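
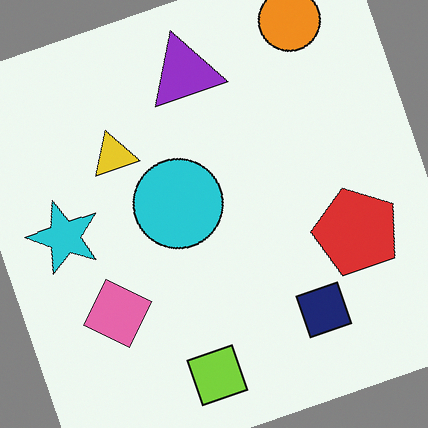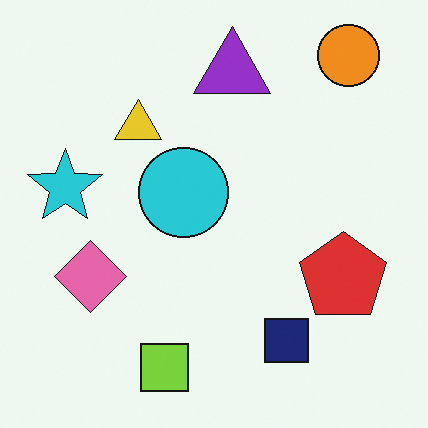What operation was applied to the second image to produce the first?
Rotated counter-clockwise by a moderate amount.

Every shape is tilted by the same angle and the image corners show triangular fill wedges — a whole-image rotation by a non-right angle.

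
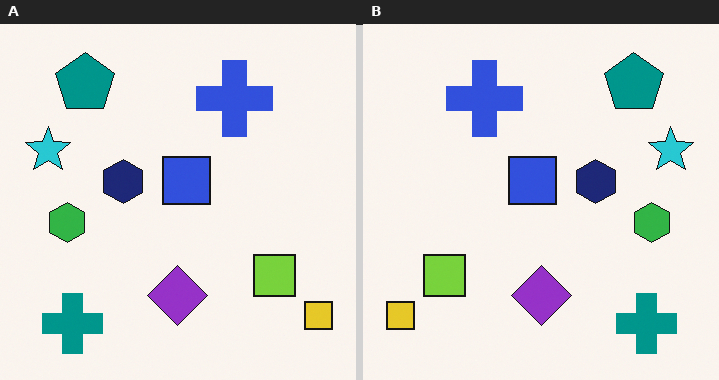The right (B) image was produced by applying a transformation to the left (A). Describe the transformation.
The image was flipped horizontally (left ↔ right).

The yellow square is in the bottom-right of the left (A) image and the bottom-left of the right (B) — shapes on opposite sides of the vertical midline have swapped in a mirror flip.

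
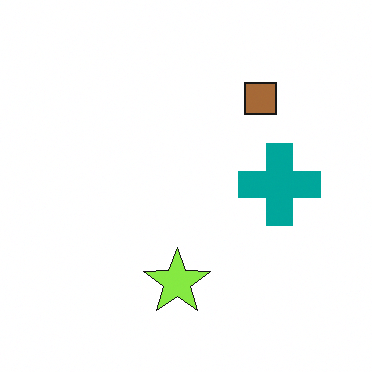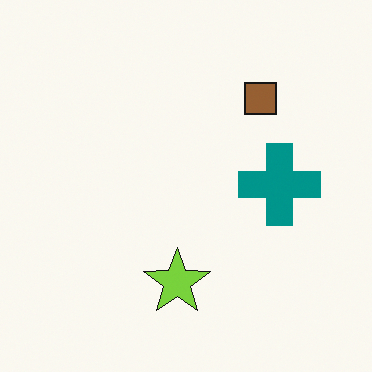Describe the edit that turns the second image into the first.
Slightly brightened.

Every pixel — background and shapes alike — is uniformly brightened.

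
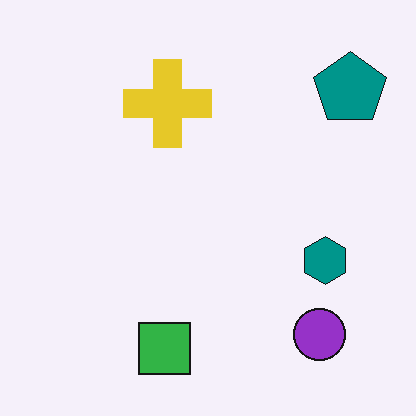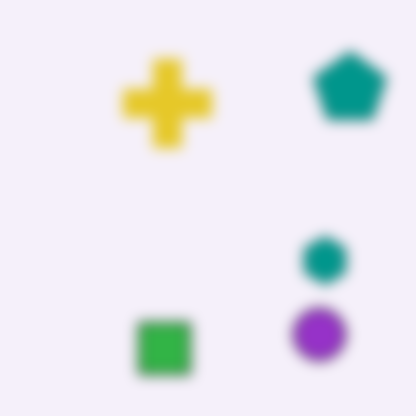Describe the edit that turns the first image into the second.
The second image is the first heavily blurred.

Shape edges and outlines are uniformly softened across the whole image.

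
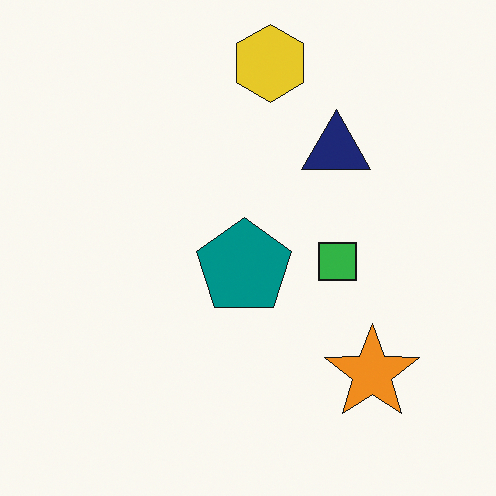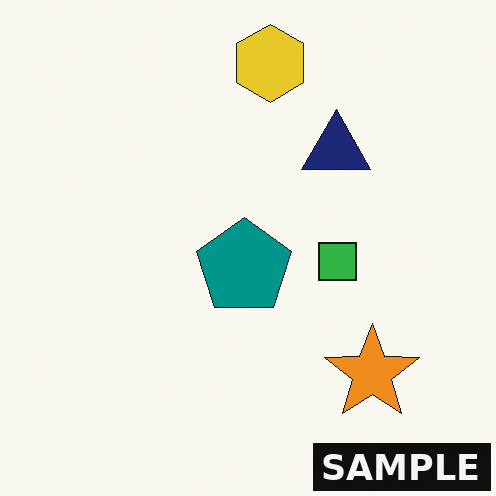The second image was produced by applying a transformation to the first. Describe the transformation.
It was watermarked with the text "SAMPLE" in the lower-right corner.

A dark label reading "SAMPLE" appears in the lower-right corner.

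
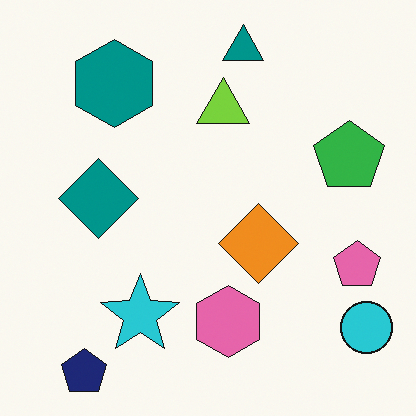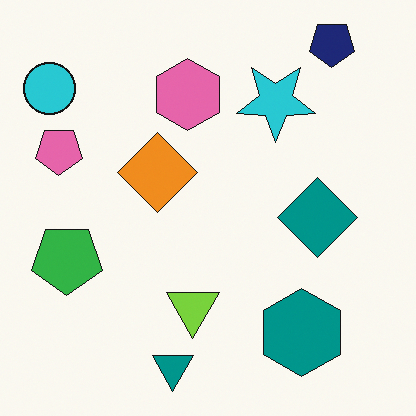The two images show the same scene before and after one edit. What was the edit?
It was rotated 180°.

The navy pentagon sits in the bottom-left of the first image and the top-right of the second — consistent with a whole-image 180° rotation.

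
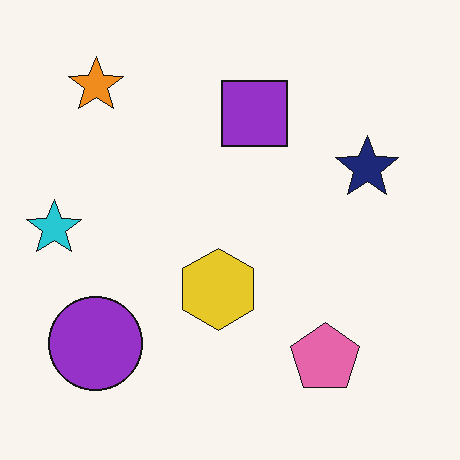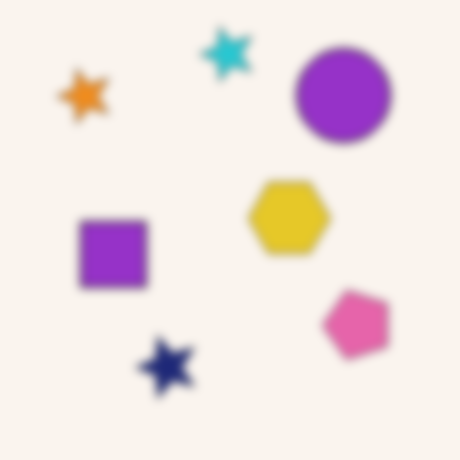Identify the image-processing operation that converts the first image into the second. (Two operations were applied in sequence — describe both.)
The transformation is: heavily blurred, then transposed (reflected across the top-left ↔ bottom-right diagonal).

Shape edges and outlines are uniformly softened across the whole image. Shapes have swapped their row and column positions — what was in the top-right is now in the bottom-left — a diagonal reflection.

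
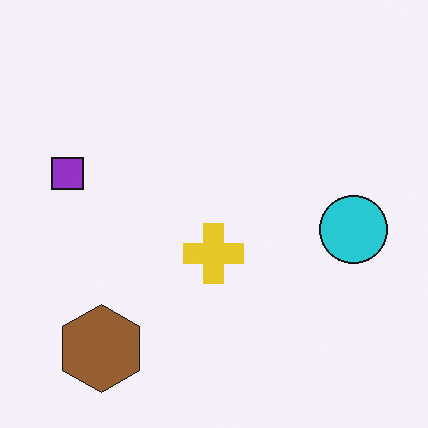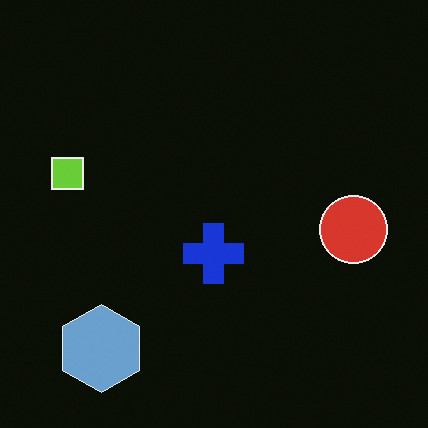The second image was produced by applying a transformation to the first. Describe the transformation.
This is the original image color-inverted (negative).

The light background has become dark and every shape's color is its complement — a photographic negative.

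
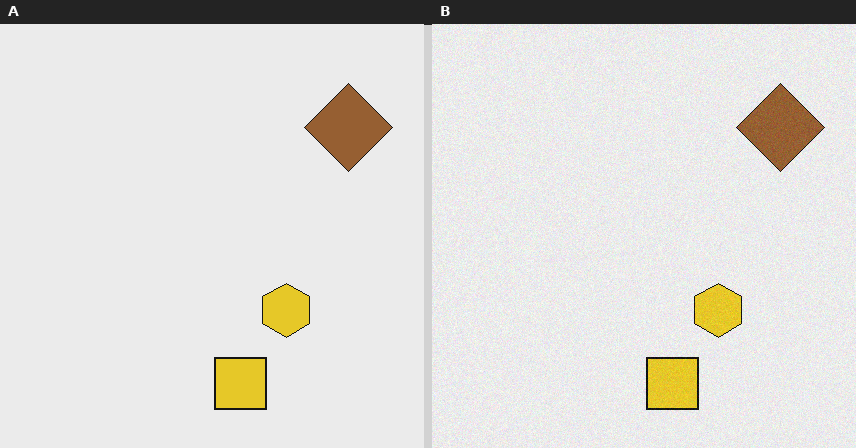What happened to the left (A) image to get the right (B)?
Degraded with a light layer of grain.

Random speckle covers the whole image, including the flat background.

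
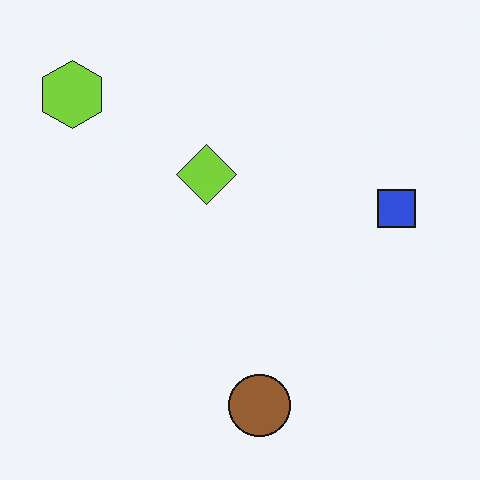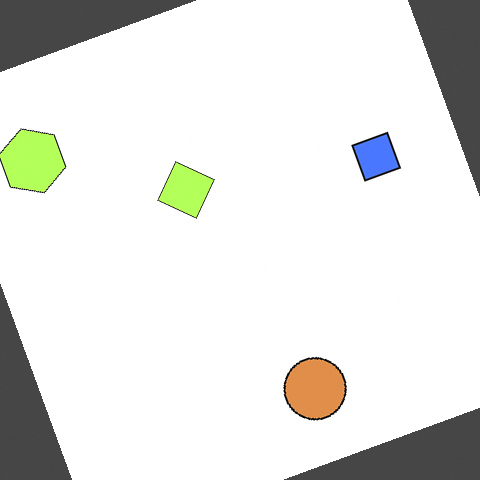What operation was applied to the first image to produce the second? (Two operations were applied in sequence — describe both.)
The transformation is: substantially brightened, then rotated counter-clockwise by a clearly visible amount.

Every pixel — background and shapes alike — is uniformly brightened. Every shape is tilted by the same angle and the image corners show triangular fill wedges — a whole-image rotation by a non-right angle.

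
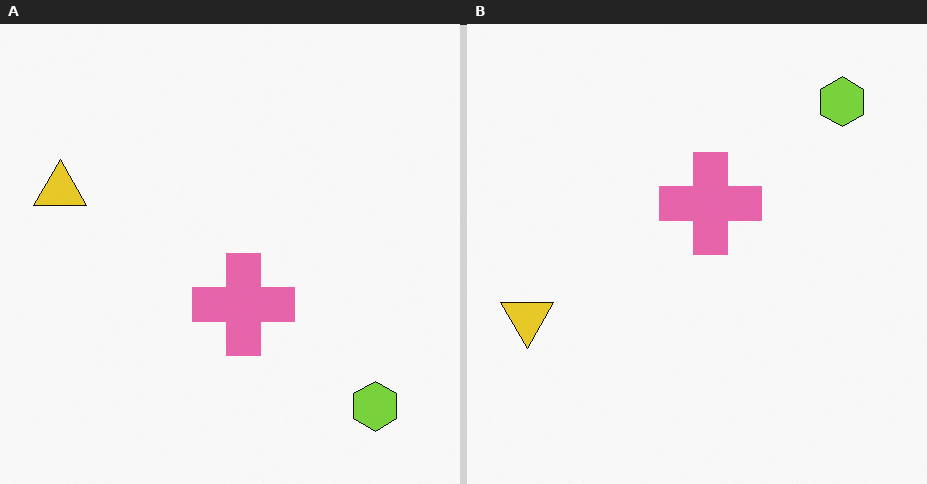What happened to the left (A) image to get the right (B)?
It was flipped vertically (top ↔ bottom).

The lime hexagon is in the bottom-right of the left (A) image and the top-right of the right (B) — shapes on opposite sides of the horizontal midline have swapped in a mirror flip.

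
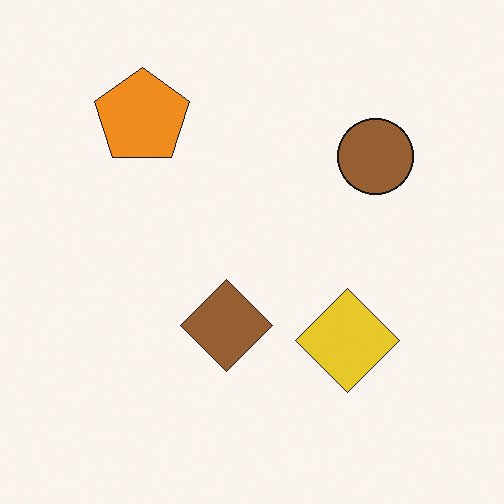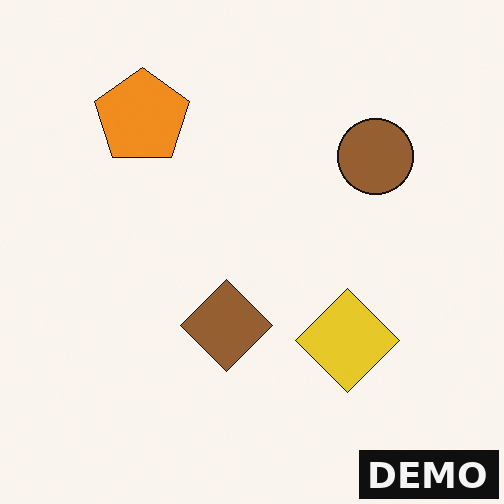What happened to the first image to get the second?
The transformation is: watermarked with the text "DEMO" in the lower-right corner.

A dark label reading "DEMO" appears in the lower-right corner.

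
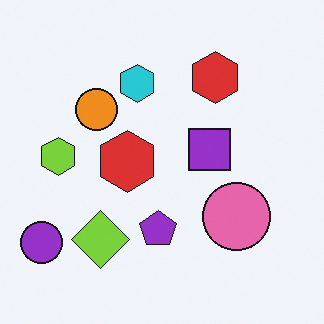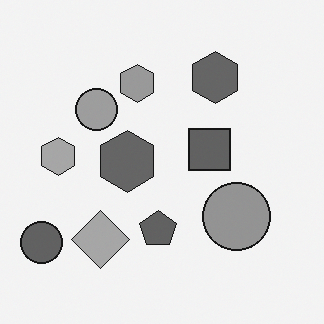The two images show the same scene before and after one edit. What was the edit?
The image was converted to grayscale.

All color is removed — every shape is now a shade of grey.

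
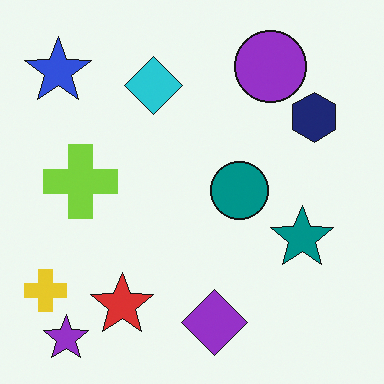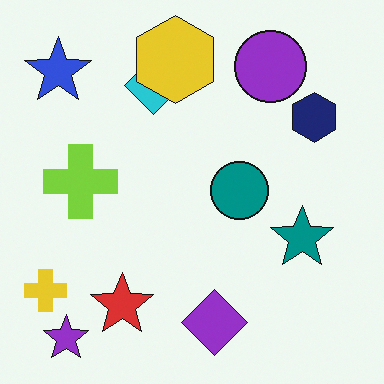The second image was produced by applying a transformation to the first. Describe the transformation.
The second image is the first overlaid with an additional yellow hexagon.

A yellow hexagon appears in the second image that is absent from the first.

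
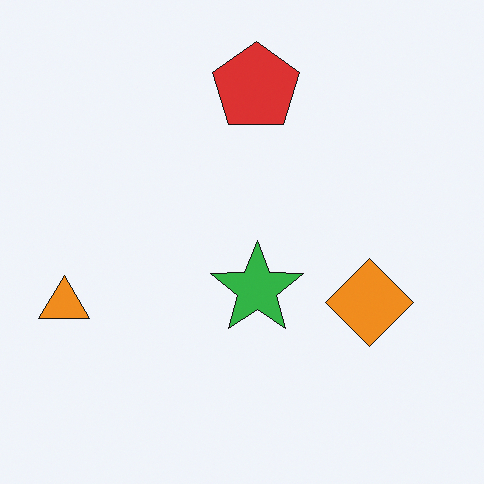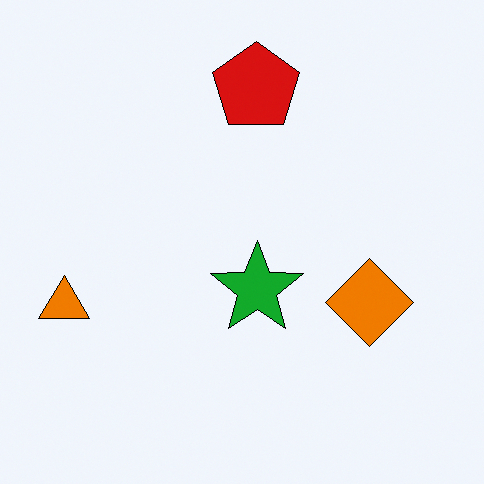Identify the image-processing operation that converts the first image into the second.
The image was given slightly increased contrast.

Tones are pushed away from mid-grey across the whole image — a global contrast change.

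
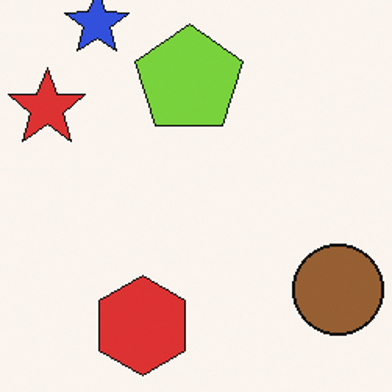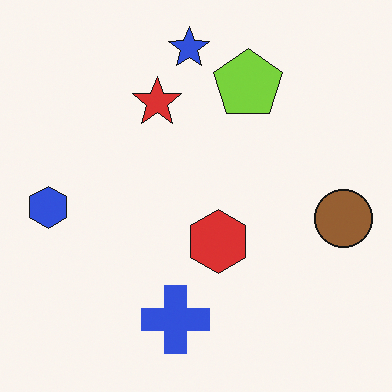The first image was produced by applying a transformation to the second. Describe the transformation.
This is the original image cropped to a modestly smaller region and rescaled.

The visible shapes are larger and the field of view is narrower; shapes near the original edges may be partly or wholly outside the frame — a crop-and-rescale.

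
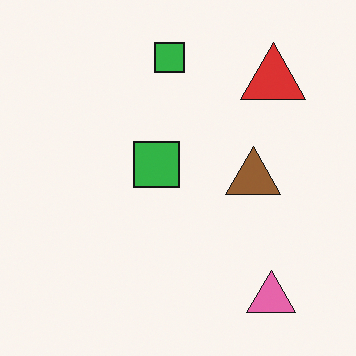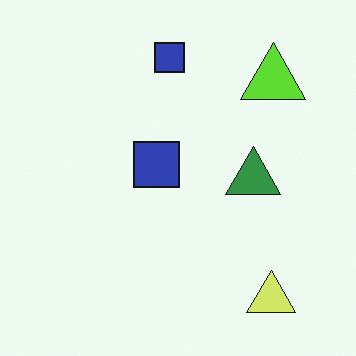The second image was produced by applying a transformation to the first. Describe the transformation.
The transformation is: hue-shifted noticeably.

Every shape's color has rotated by the same amount around the hue wheel — a uniform hue shift.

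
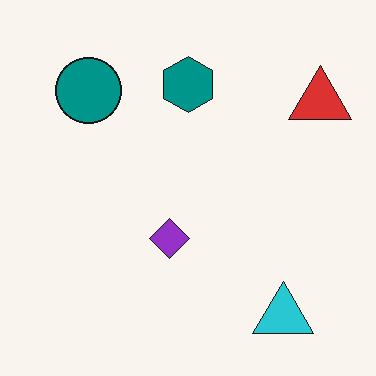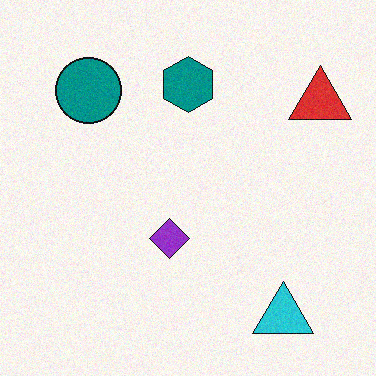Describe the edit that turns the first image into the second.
Degraded with a light layer of grain.

Random speckle covers the whole image, including the flat background.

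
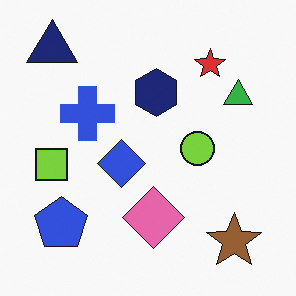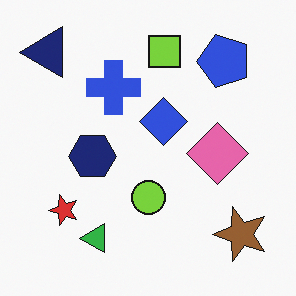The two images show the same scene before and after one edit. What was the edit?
The transformation is: transposed (reflected across the top-left ↔ bottom-right diagonal).

Shapes have swapped their row and column positions — what was in the top-right is now in the bottom-left — a diagonal reflection.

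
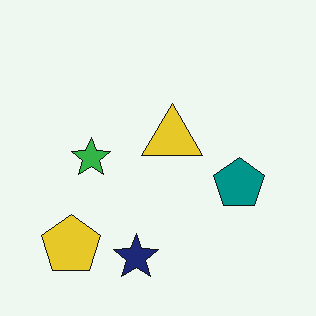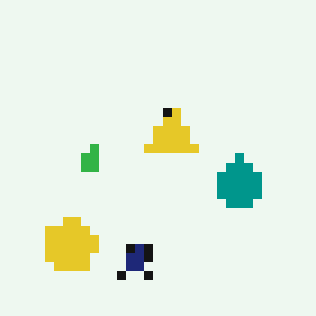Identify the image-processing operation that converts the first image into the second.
Coarsely pixelated.

Shapes are reduced to large square blocks; fine edges and outlines are lost — a downscale-then-upscale (mosaic) effect.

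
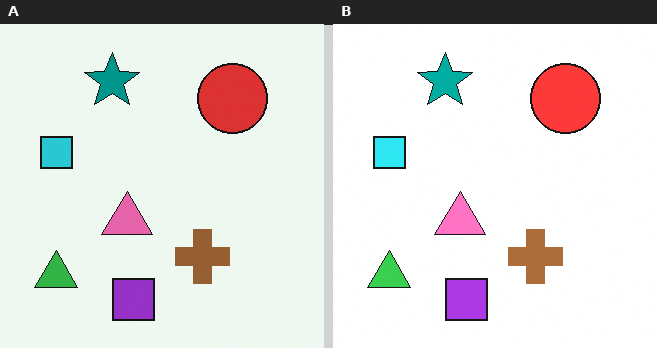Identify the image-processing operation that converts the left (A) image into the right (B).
This is the original image brightened a little.

Every pixel — background and shapes alike — is uniformly brightened.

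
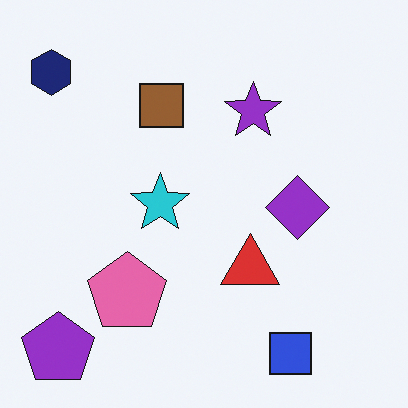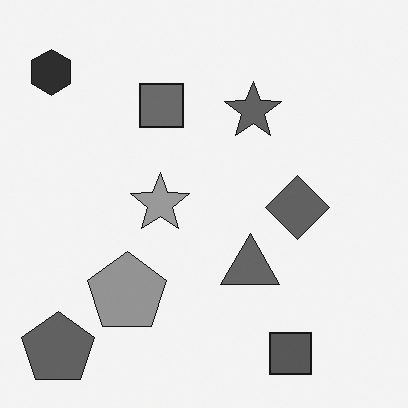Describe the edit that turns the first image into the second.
The transformation is: converted to grayscale.

All color is removed — every shape is now a shade of grey.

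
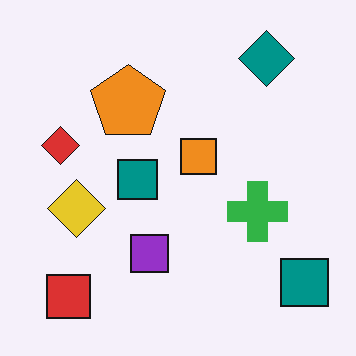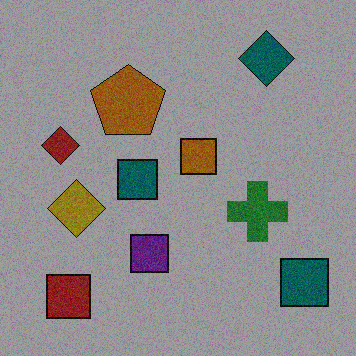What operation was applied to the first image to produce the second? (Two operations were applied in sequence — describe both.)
Degraded with moderate additive noise, then darkened a lot.

Random speckle covers the whole image, including the flat background. Every pixel — background and shapes alike — is uniformly darkened.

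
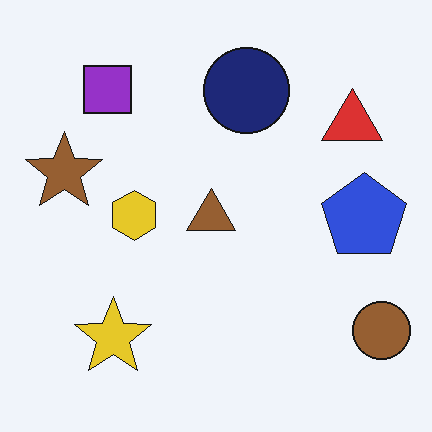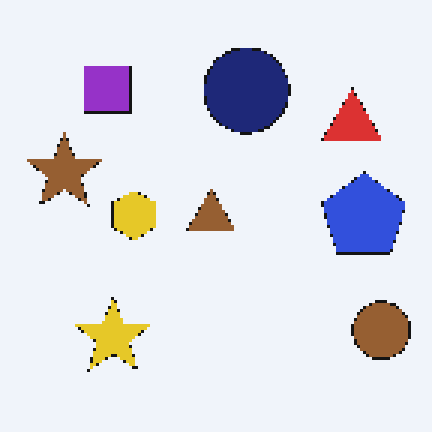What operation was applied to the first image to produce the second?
The second image is the first mildly pixelated.

Shapes are reduced to large square blocks; fine edges and outlines are lost — a downscale-then-upscale (mosaic) effect.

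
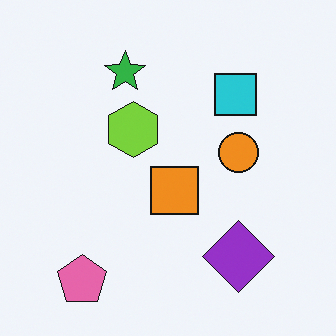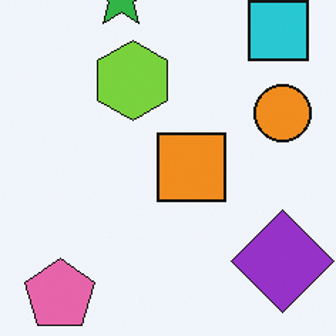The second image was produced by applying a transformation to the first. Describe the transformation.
It was cropped slightly and scaled back up.

The visible shapes are larger and the field of view is narrower; shapes near the original edges may be partly or wholly outside the frame — a crop-and-rescale.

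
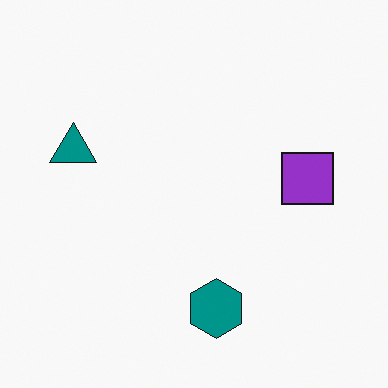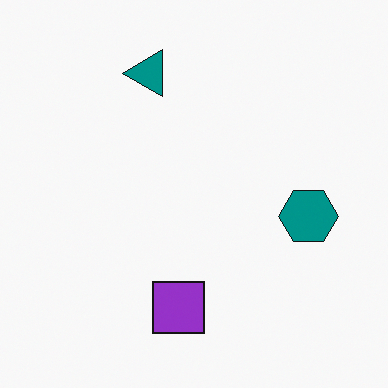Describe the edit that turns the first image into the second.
This is the original image transposed (reflected across the top-left ↔ bottom-right diagonal).

Shapes have swapped their row and column positions — what was in the top-right is now in the bottom-left — a diagonal reflection.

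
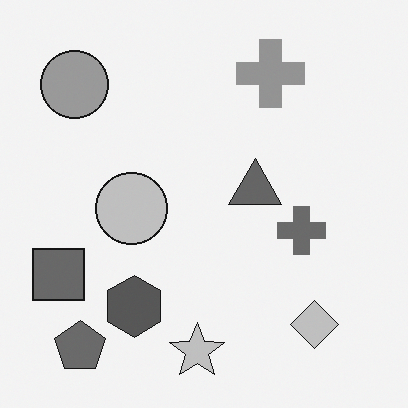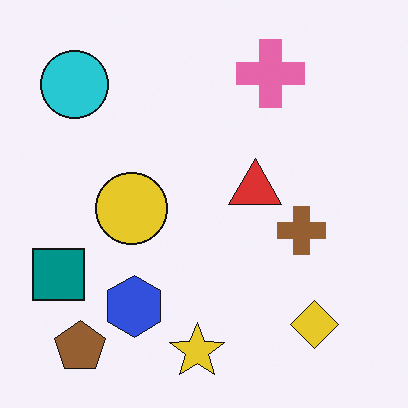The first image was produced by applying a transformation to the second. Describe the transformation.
Converted to grayscale.

All color is removed — every shape is now a shade of grey.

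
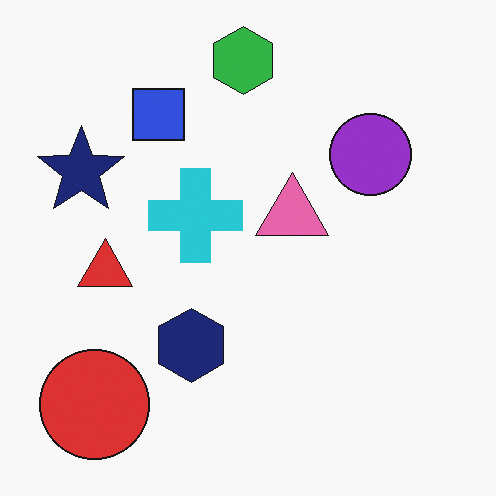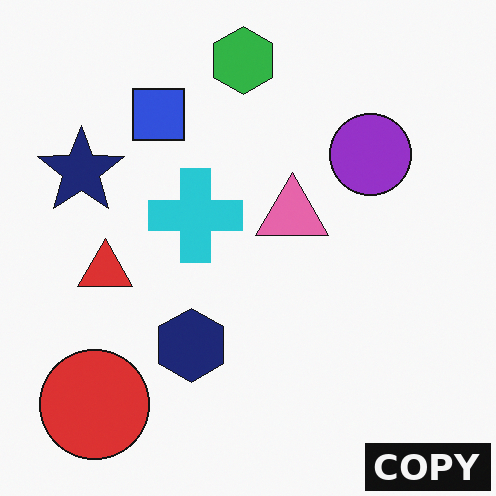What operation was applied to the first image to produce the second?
The transformation is: watermarked with the text "COPY" in the lower-right corner.

A dark label reading "COPY" appears in the lower-right corner.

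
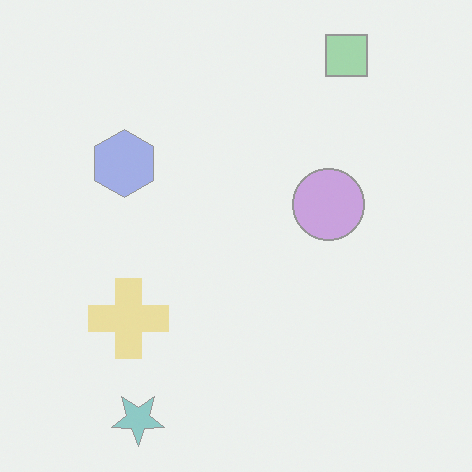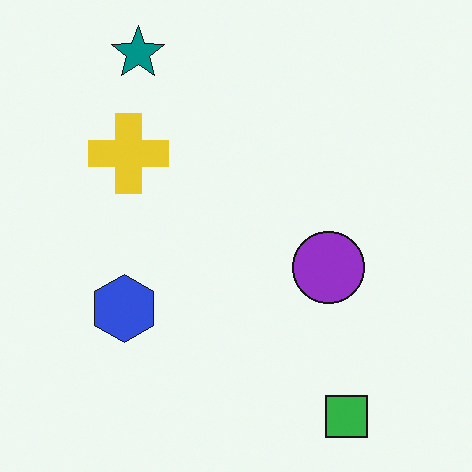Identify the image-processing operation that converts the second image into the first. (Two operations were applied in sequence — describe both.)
Washed out (contrast reduced), then flipped vertically (top ↔ bottom).

Tones are pushed toward mid-grey across the whole image — a global contrast change. The teal star is in the top-left of the second image and the bottom-left of the first — shapes on opposite sides of the horizontal midline have swapped in a mirror flip.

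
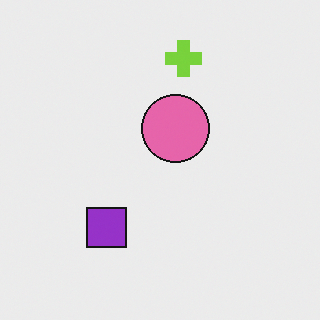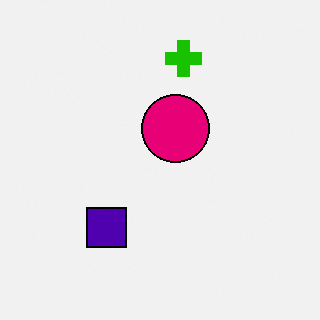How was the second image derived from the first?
The second image is the first boosted in contrast.

Tones are pushed away from mid-grey across the whole image — a global contrast change.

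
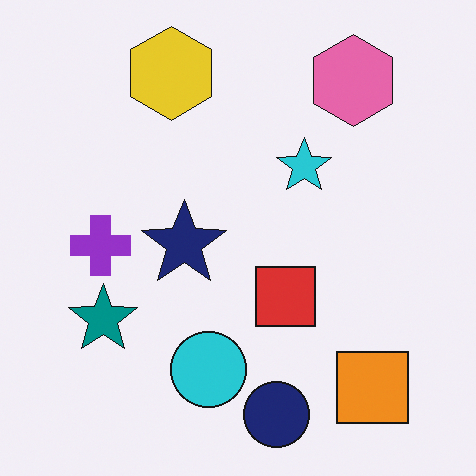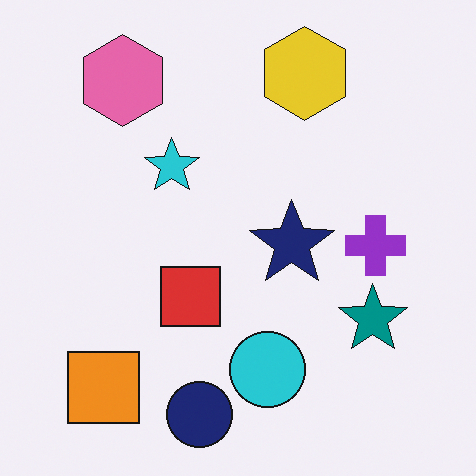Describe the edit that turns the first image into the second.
The image was flipped horizontally (left ↔ right).

The purple cross is in the left of the first image and the right of the second — shapes on opposite sides of the vertical midline have swapped in a mirror flip.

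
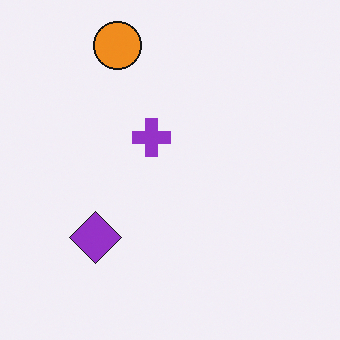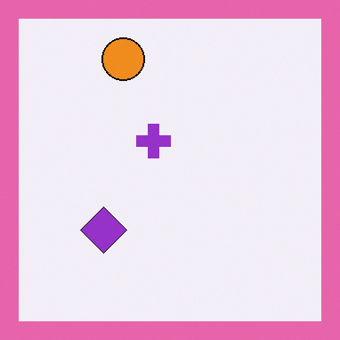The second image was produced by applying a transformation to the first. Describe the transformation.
The image was framed with a pink border.

A solid pink frame runs around the edge of the second image, with the content slightly shrunk inside it.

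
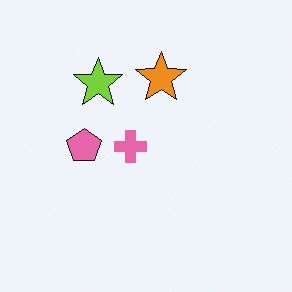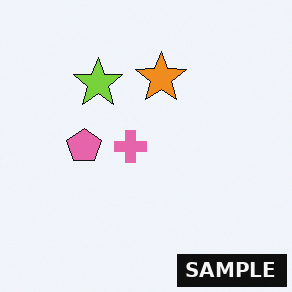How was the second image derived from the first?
Watermarked with the text "SAMPLE" in the lower-right corner.

A dark label reading "SAMPLE" appears in the lower-right corner.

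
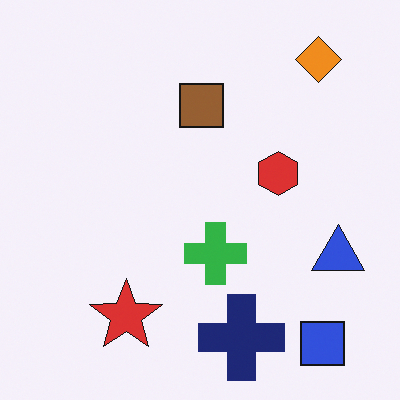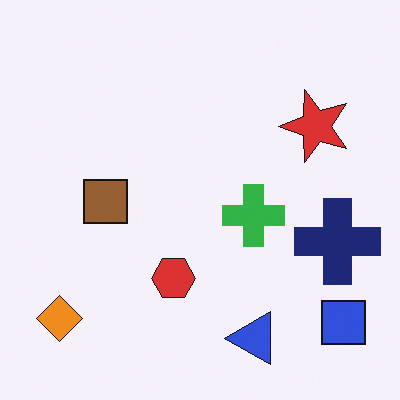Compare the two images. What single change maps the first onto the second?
Transposed (reflected across the top-left ↔ bottom-right diagonal).

Shapes have swapped their row and column positions — what was in the top-right is now in the bottom-left — a diagonal reflection.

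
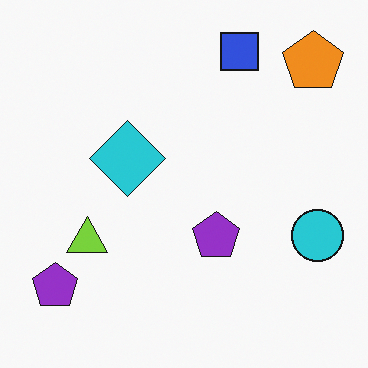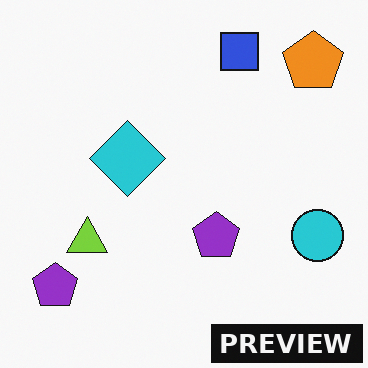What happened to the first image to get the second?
The image was watermarked with the text "PREVIEW" in the lower-right corner.

A dark label reading "PREVIEW" appears in the lower-right corner.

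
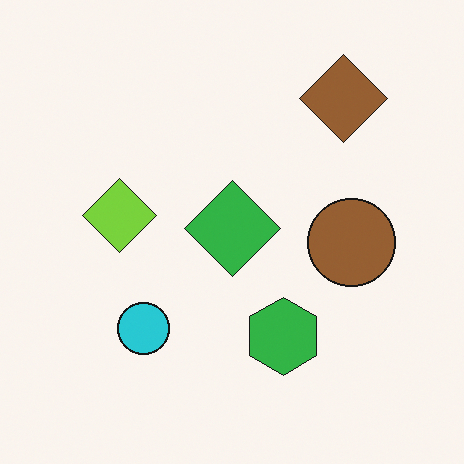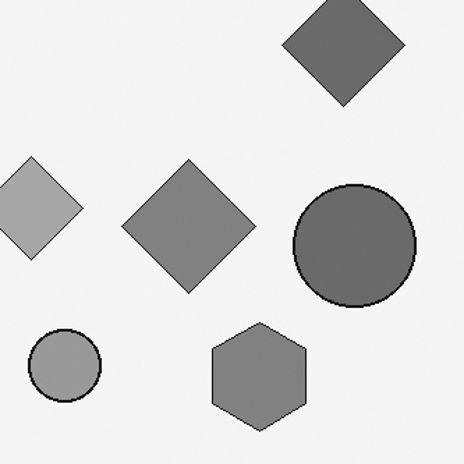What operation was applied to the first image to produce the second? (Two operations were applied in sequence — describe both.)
The image was converted to grayscale, then cropped slightly and scaled back up.

All color is removed — every shape is now a shade of grey. The visible shapes are larger and the field of view is narrower; shapes near the original edges may be partly or wholly outside the frame — a crop-and-rescale.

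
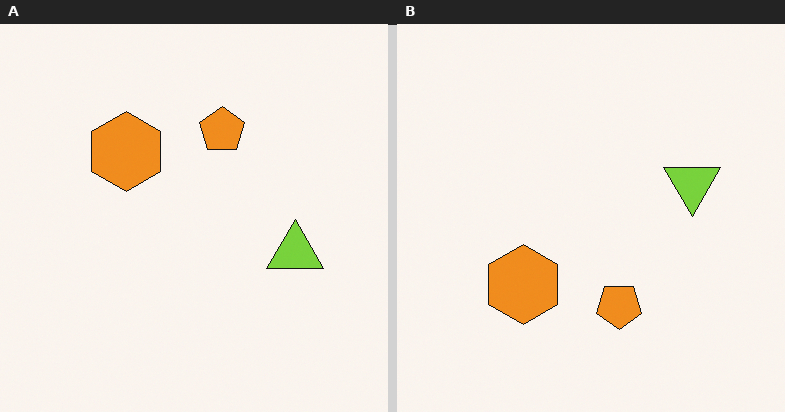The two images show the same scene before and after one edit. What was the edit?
The image was flipped vertically (top ↔ bottom).

The orange pentagon is in the top of the left (A) image and the bottom of the right (B) — shapes on opposite sides of the horizontal midline have swapped in a mirror flip.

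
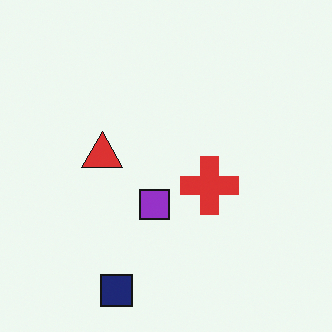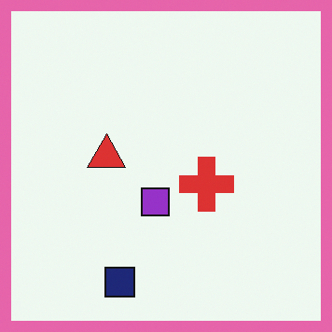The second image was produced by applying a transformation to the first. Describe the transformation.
Framed with a pink border.

A solid pink frame runs around the edge of the second image, with the content slightly shrunk inside it.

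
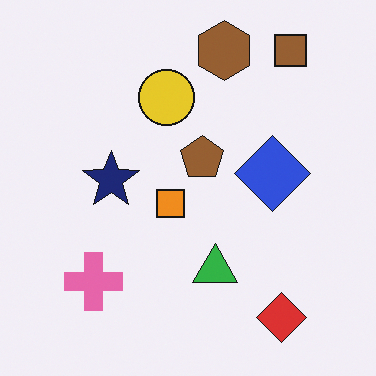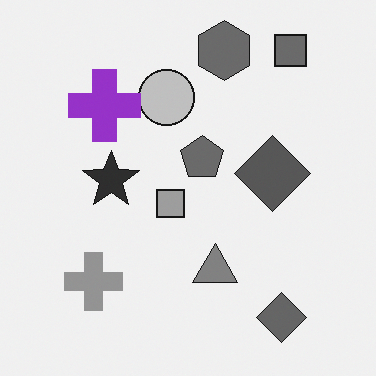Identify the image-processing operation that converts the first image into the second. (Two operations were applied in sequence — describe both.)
The second image is the first converted to grayscale, then overlaid with an additional purple cross.

All color is removed — every shape is now a shade of grey. A purple cross appears in the second image that is absent from the first.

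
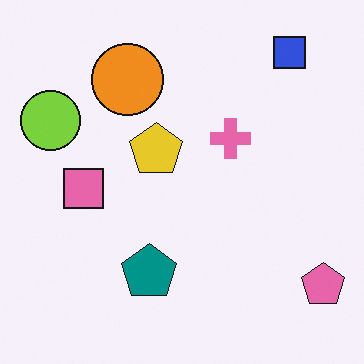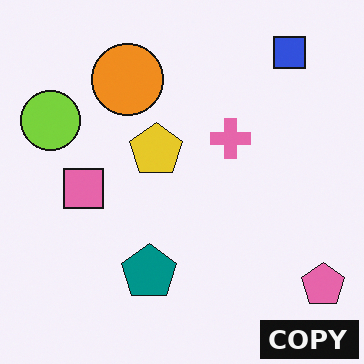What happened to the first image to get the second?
The transformation is: watermarked with the text "COPY" in the lower-right corner.

A dark label reading "COPY" appears in the lower-right corner.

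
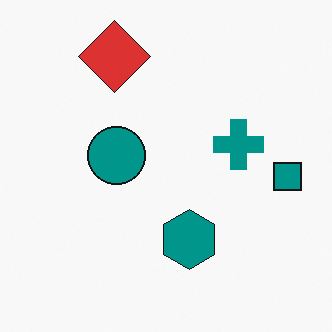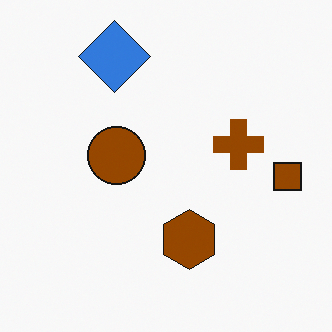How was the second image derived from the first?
This is the original image hue-shifted by a large amount.

Every shape's color has rotated by the same amount around the hue wheel — a uniform hue shift.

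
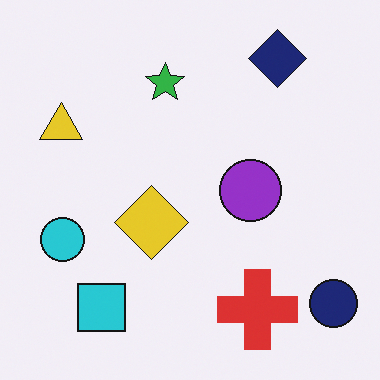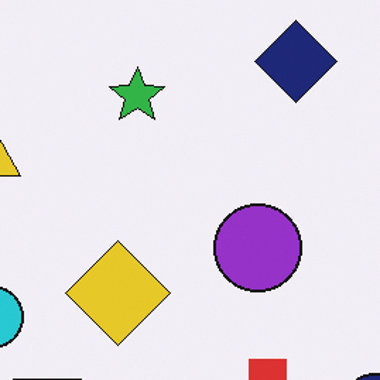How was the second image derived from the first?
This is the original image cropped slightly and scaled back up.

The visible shapes are larger and the field of view is narrower; shapes near the original edges may be partly or wholly outside the frame — a crop-and-rescale.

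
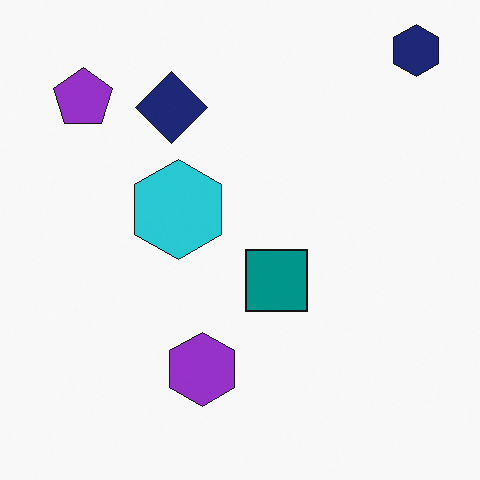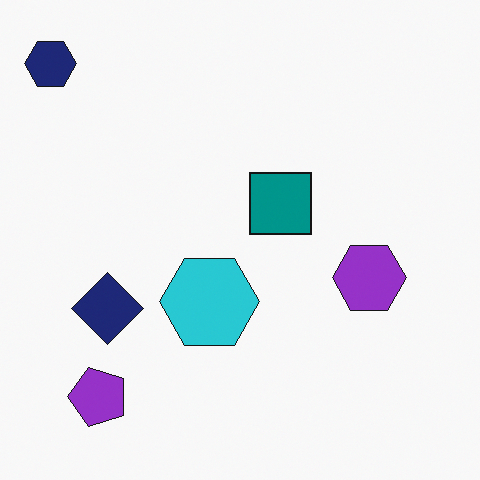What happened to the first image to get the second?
The transformation is: rotated 90° counter-clockwise.

The navy hexagon sits in the top-right of the first image and the top-left of the second — consistent with a whole-image 90° counter-clockwise rotation.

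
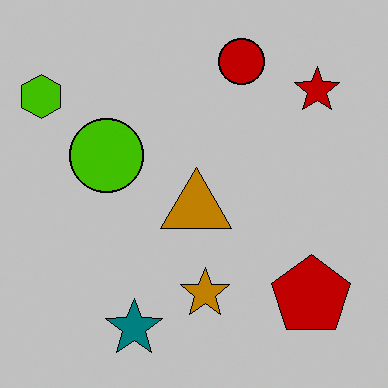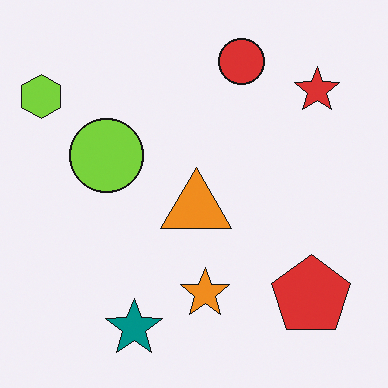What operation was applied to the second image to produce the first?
The first image is the second aggressively posterized.

Each flat color has snapped to a coarser quantized level — most visibly, the near-white background has dropped to a flat grey.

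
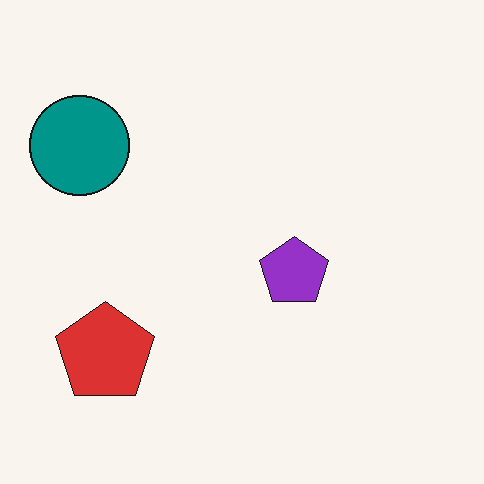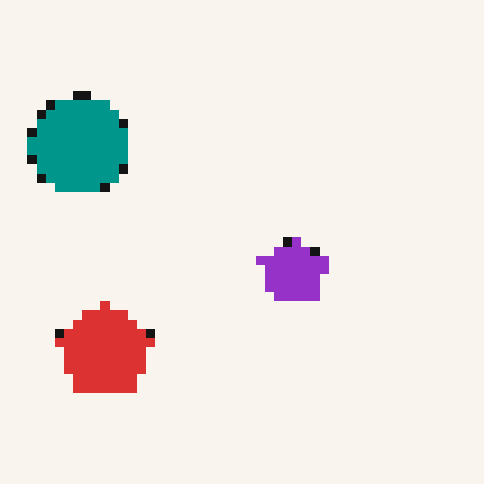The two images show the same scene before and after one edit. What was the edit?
The transformation is: coarsely pixelated.

Shapes are reduced to large square blocks; fine edges and outlines are lost — a downscale-then-upscale (mosaic) effect.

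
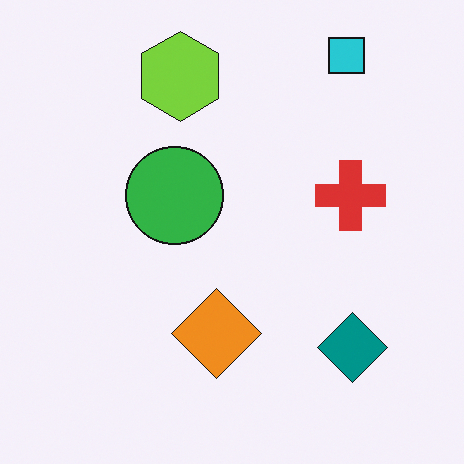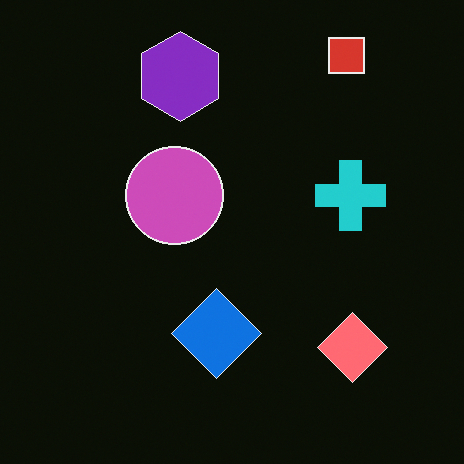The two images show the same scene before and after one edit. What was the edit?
The image was color-inverted (negative).

The light background has become dark and every shape's color is its complement — a photographic negative.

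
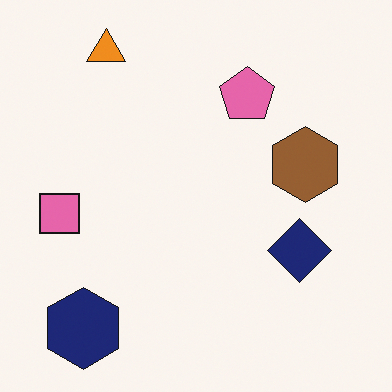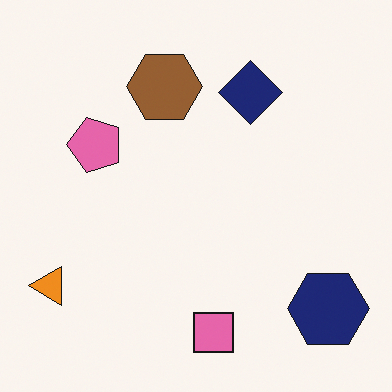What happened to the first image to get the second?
The second image is the first rotated 90° counter-clockwise.

The navy hexagon sits in the bottom-left of the first image and the bottom-right of the second — consistent with a whole-image 90° counter-clockwise rotation.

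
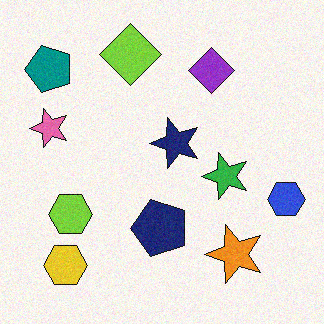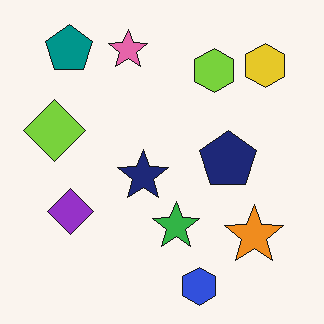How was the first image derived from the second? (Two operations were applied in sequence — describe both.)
The image was degraded with light additive noise, then transposed (reflected across the top-left ↔ bottom-right diagonal).

Random speckle covers the whole image, including the flat background. Shapes have swapped their row and column positions — what was in the top-right is now in the bottom-left — a diagonal reflection.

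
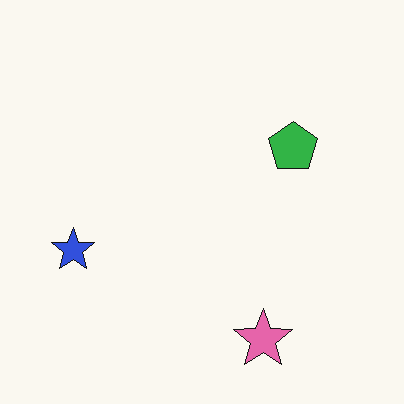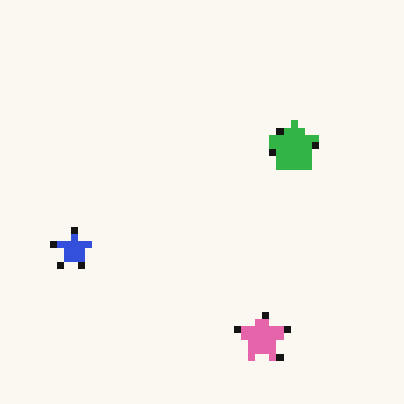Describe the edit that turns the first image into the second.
The transformation is: pixelated into visible square blocks.

Shapes are reduced to large square blocks; fine edges and outlines are lost — a downscale-then-upscale (mosaic) effect.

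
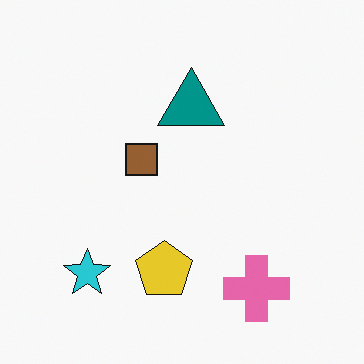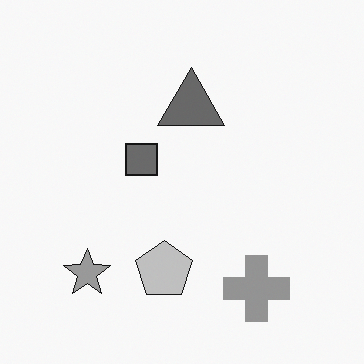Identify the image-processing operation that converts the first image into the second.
Converted to grayscale.

All color is removed — every shape is now a shade of grey.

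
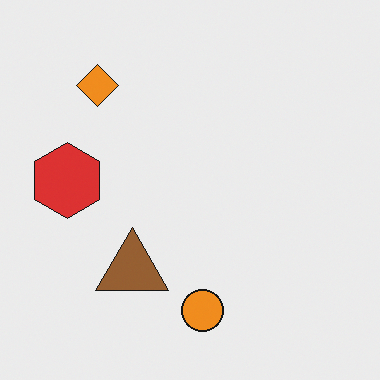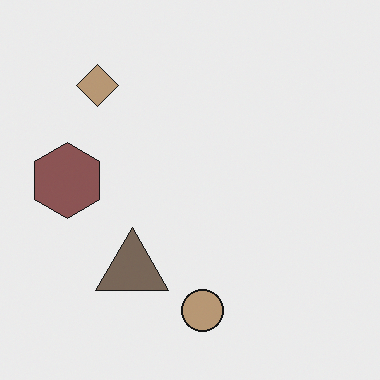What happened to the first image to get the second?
The image was heavily desaturated.

All colors are more muted and greyish — a global saturation change.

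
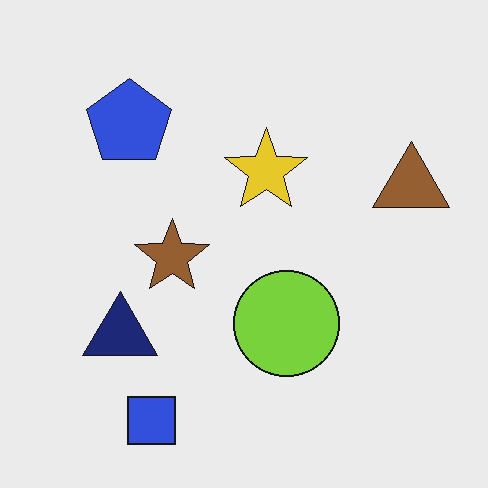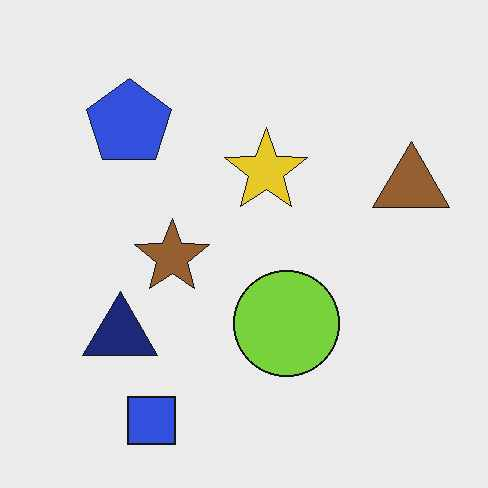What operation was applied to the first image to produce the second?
The second image is the first JPEG-compressed with visible artifacts.

Blocky 8×8 compression artifacts appear around shape edges and the flat background shows ringing — characteristic JPEG degradation.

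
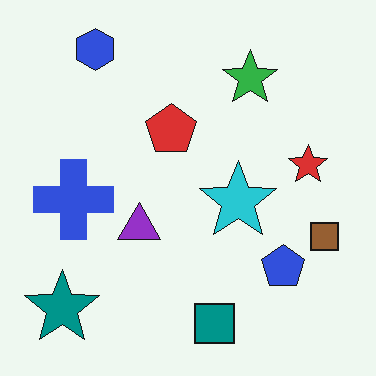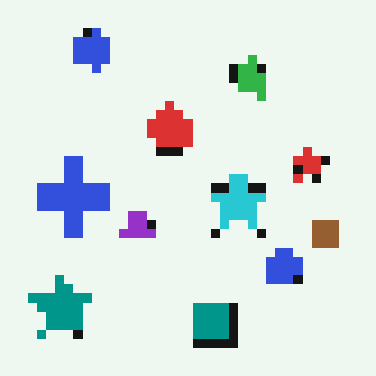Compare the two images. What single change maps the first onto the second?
This is the original image heavily pixelated into large blocks.

Shapes are reduced to large square blocks; fine edges and outlines are lost — a downscale-then-upscale (mosaic) effect.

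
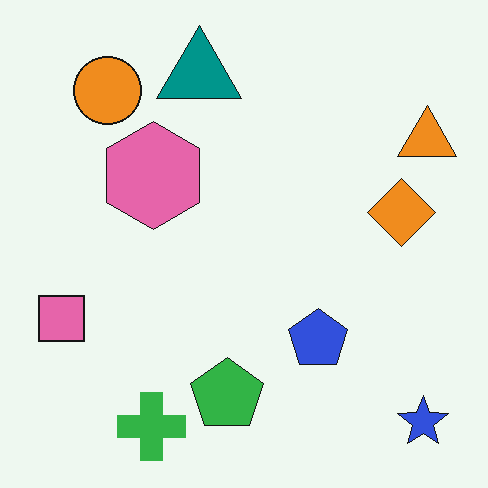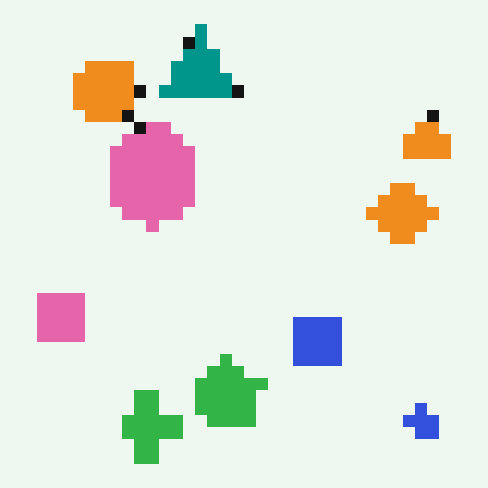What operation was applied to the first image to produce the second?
Heavily pixelated into large blocks.

Shapes are reduced to large square blocks; fine edges and outlines are lost — a downscale-then-upscale (mosaic) effect.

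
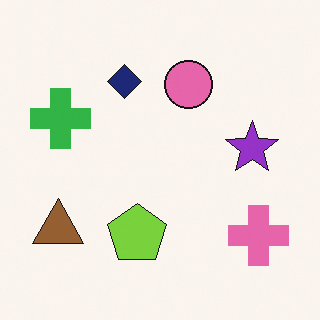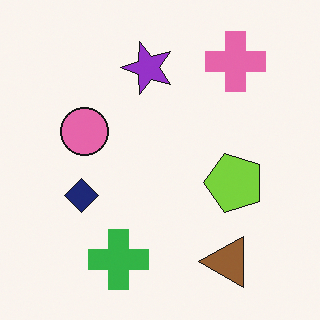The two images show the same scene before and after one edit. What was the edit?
The image was rotated 90° counter-clockwise.

The pink cross sits in the bottom-right of the first image and the top-right of the second — consistent with a whole-image 90° counter-clockwise rotation.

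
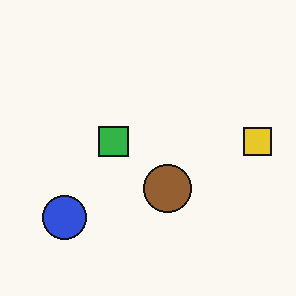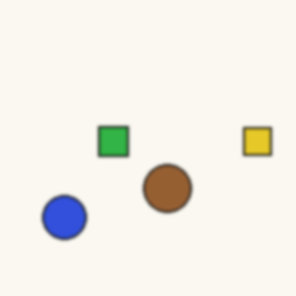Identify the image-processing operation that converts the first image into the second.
It was given a subtle gaussian blur.

Shape edges and outlines are uniformly softened across the whole image.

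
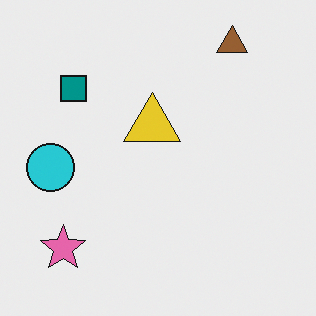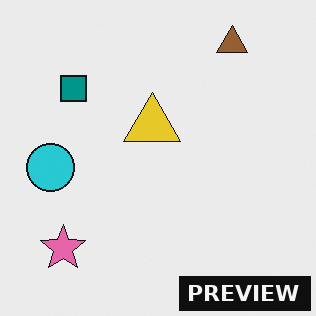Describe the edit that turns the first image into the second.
The transformation is: watermarked with the text "PREVIEW" in the lower-right corner.

A dark label reading "PREVIEW" appears in the lower-right corner.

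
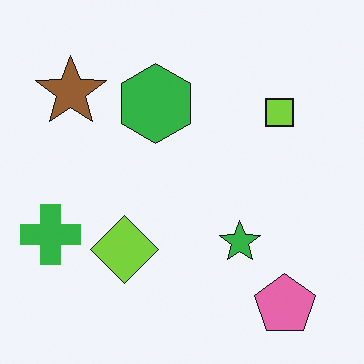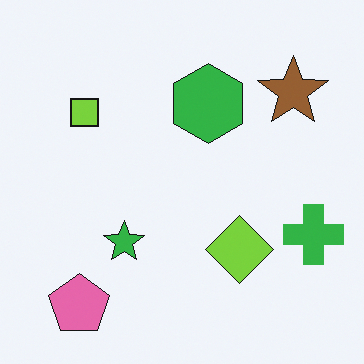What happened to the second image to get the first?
It was flipped horizontally (left ↔ right).

The green cross is in the right of the second image and the left of the first — shapes on opposite sides of the vertical midline have swapped in a mirror flip.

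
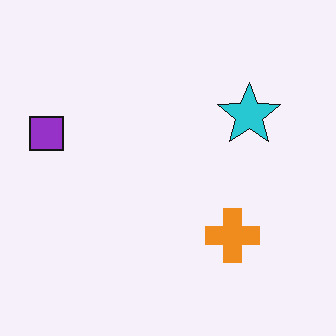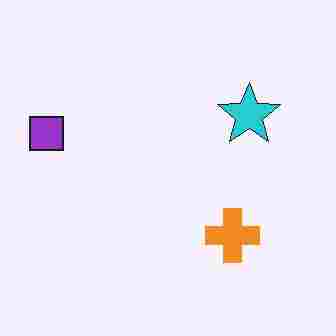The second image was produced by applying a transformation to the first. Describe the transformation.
This is the original image degraded with heavy JPEG compression.

Blocky 8×8 compression artifacts appear around shape edges and the flat background shows ringing — characteristic JPEG degradation.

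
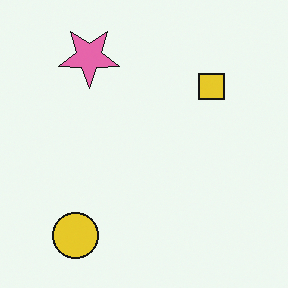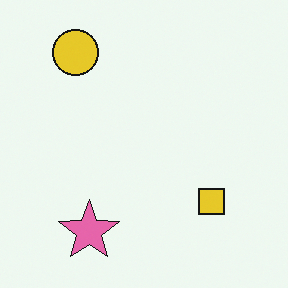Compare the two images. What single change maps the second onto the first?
The first image is the second flipped vertically (top ↔ bottom).

The yellow circle is in the top-left of the second image and the bottom-left of the first — shapes on opposite sides of the horizontal midline have swapped in a mirror flip.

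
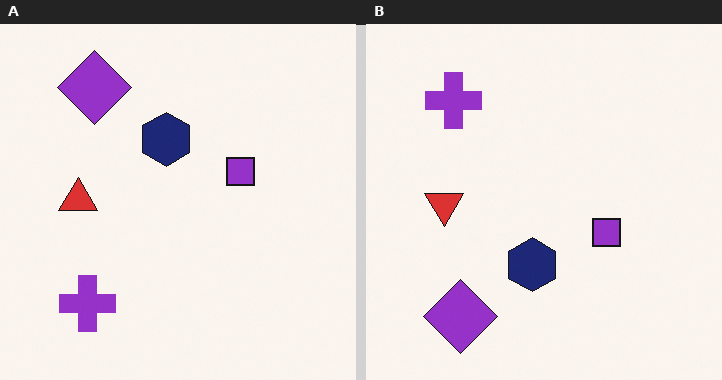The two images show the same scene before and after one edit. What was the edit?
Flipped vertically (top ↔ bottom).

The purple diamond is in the top-left of the left (A) image and the bottom-left of the right (B) — shapes on opposite sides of the horizontal midline have swapped in a mirror flip.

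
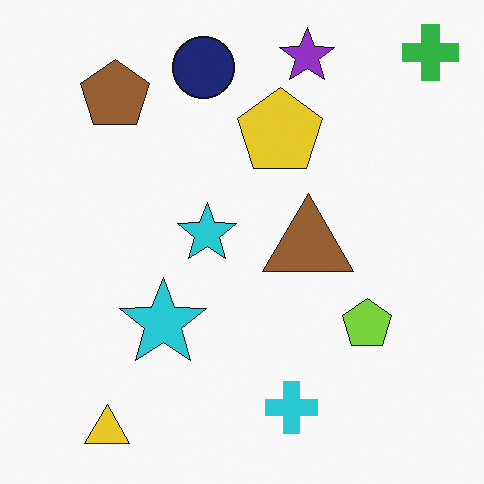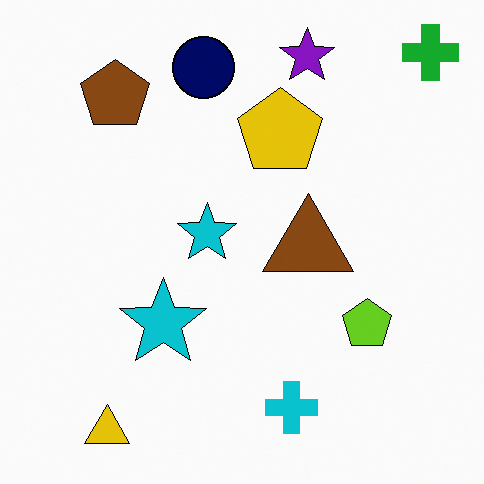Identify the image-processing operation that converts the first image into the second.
It was given slightly increased contrast.

Tones are pushed away from mid-grey across the whole image — a global contrast change.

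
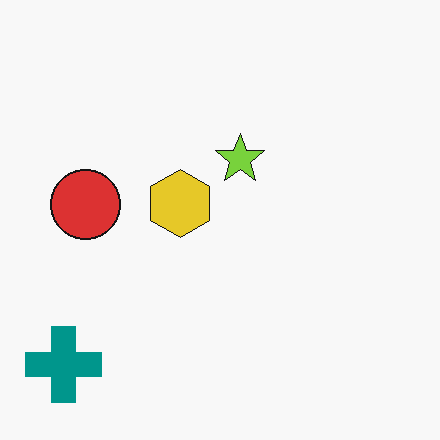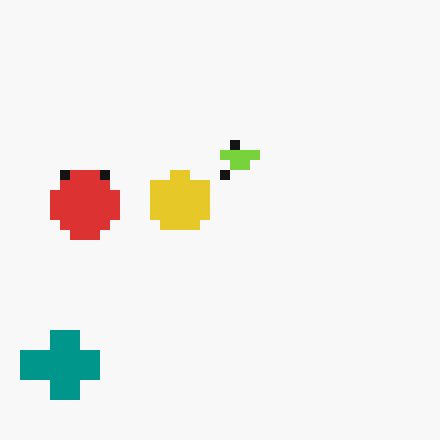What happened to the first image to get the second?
It was coarsely pixelated.

Shapes are reduced to large square blocks; fine edges and outlines are lost — a downscale-then-upscale (mosaic) effect.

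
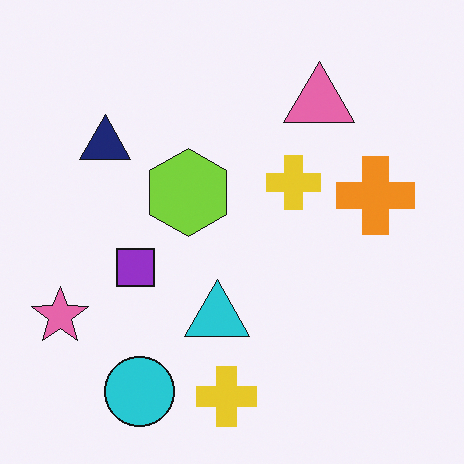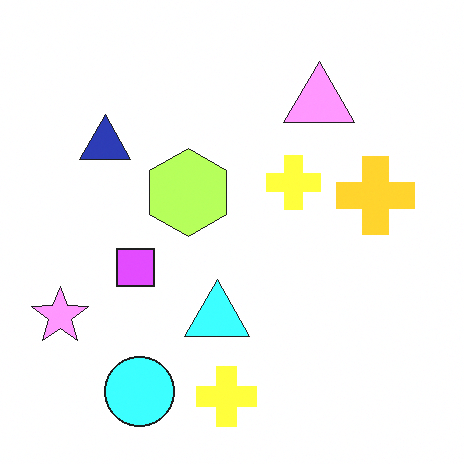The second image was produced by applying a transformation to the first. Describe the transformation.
This is the original image brightened a lot.

Every pixel — background and shapes alike — is uniformly brightened.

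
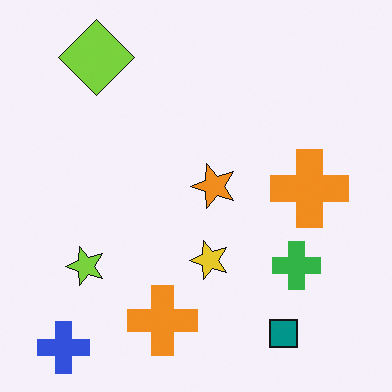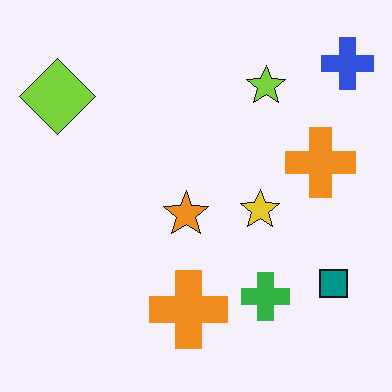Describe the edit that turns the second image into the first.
Transposed (reflected across the top-left ↔ bottom-right diagonal).

Shapes have swapped their row and column positions — what was in the top-right is now in the bottom-left — a diagonal reflection.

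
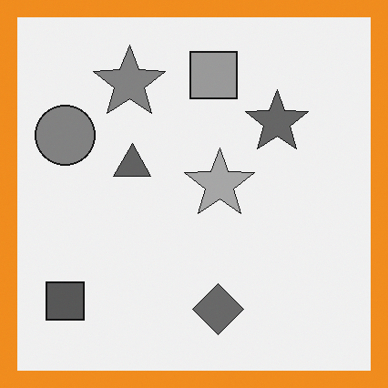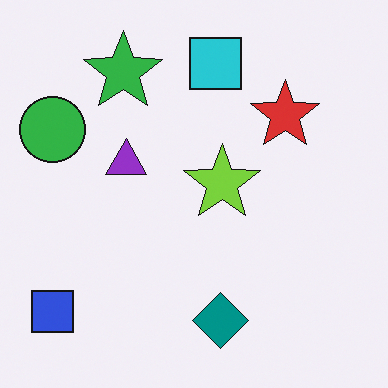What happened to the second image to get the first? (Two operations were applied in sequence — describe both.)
The transformation is: converted to grayscale, then framed with a orange border.

All color is removed — every shape is now a shade of grey. A solid orange frame runs around the edge of the first image, with the content slightly shrunk inside it.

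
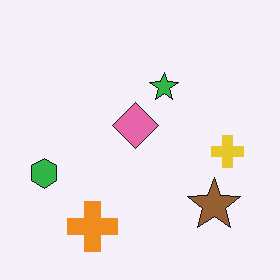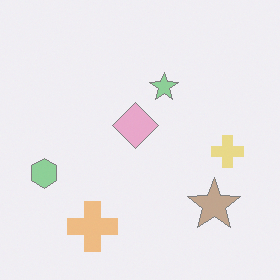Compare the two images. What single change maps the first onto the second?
The image was given much lower contrast.

Tones are pushed toward mid-grey across the whole image — a global contrast change.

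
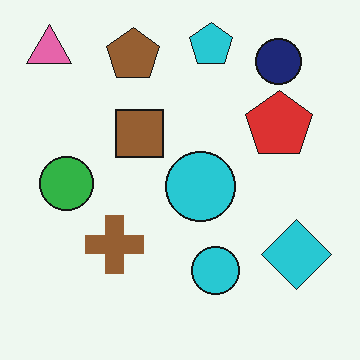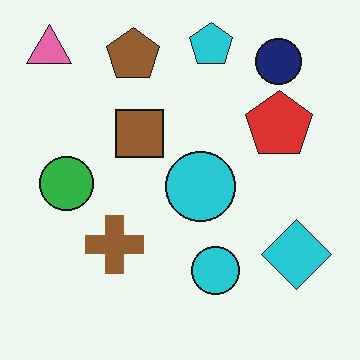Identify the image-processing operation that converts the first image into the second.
This is the original image given moderate JPEG compression.

Blocky 8×8 compression artifacts appear around shape edges and the flat background shows ringing — characteristic JPEG degradation.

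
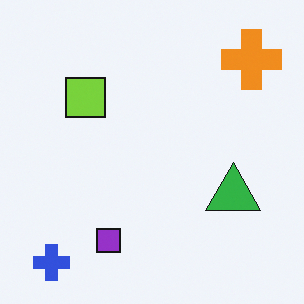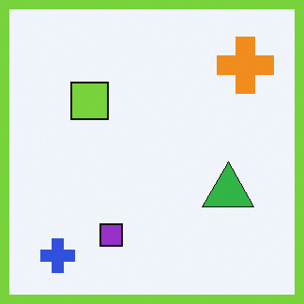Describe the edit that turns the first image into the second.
This is the original image framed with a lime border.

A solid lime frame runs around the edge of the second image, with the content slightly shrunk inside it.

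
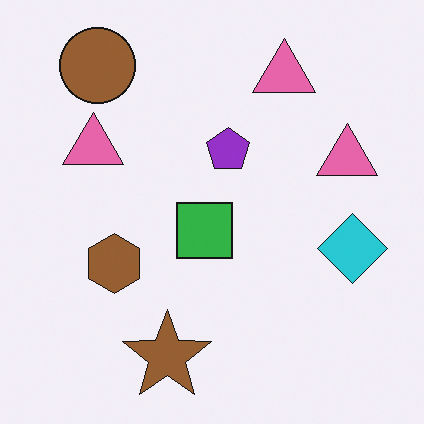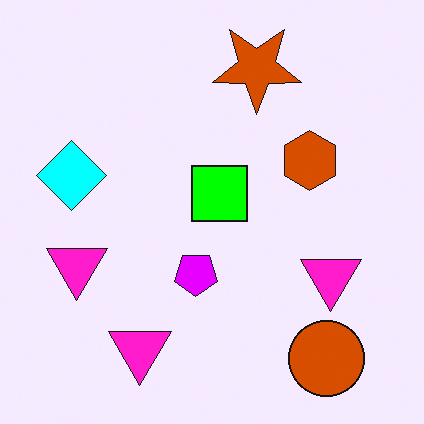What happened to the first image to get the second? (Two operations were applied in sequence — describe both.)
The image was rotated 180°, then heavily oversaturated.

The brown circle sits in the top-left of the first image and the bottom-right of the second — consistent with a whole-image 180° rotation. All colors are more vivid — a global saturation change.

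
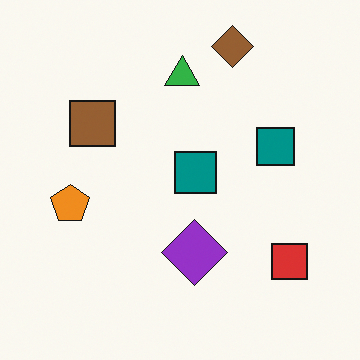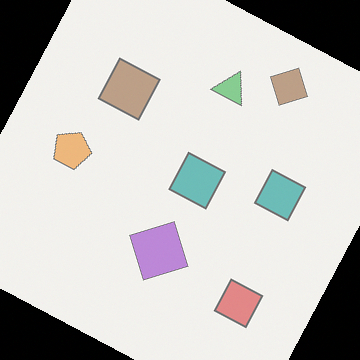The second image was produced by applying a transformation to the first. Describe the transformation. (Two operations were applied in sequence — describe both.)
It was washed out (contrast reduced), then rotated clockwise by a moderate amount.

Tones are pushed toward mid-grey across the whole image — a global contrast change. Every shape is tilted by the same angle and the image corners show triangular fill wedges — a whole-image rotation by a non-right angle.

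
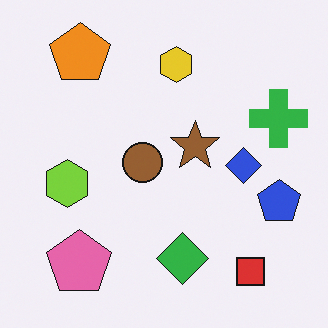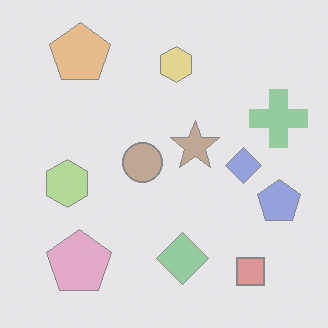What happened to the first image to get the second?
The second image is the first given much lower contrast.

Tones are pushed toward mid-grey across the whole image — a global contrast change.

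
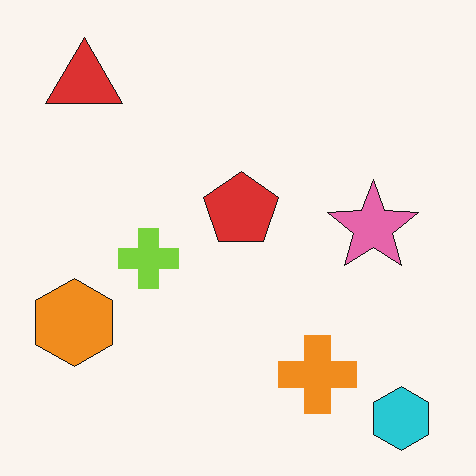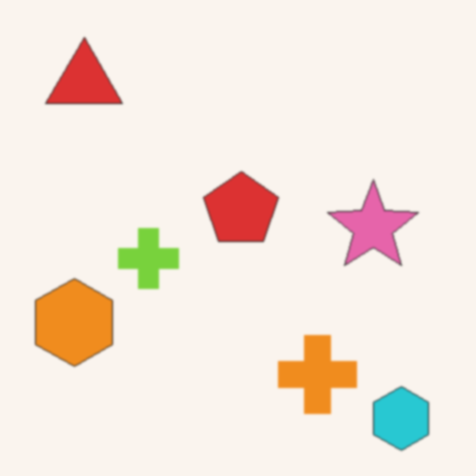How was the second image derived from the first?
This is the original image lightly blurred.

Shape edges and outlines are uniformly softened across the whole image.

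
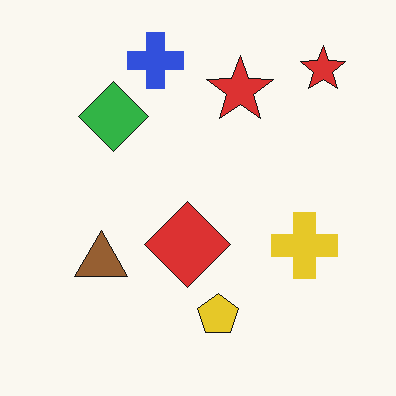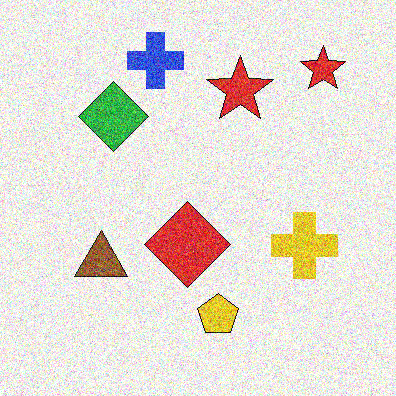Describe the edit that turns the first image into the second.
The second image is the first degraded with a thick layer of grain.

Random speckle covers the whole image, including the flat background.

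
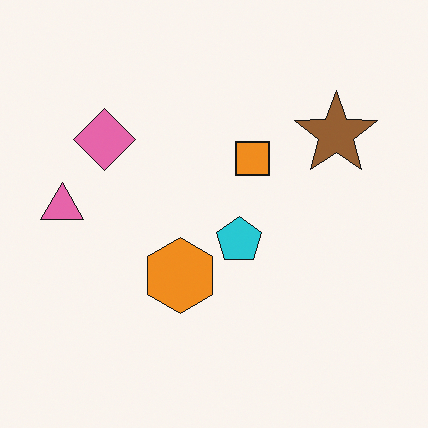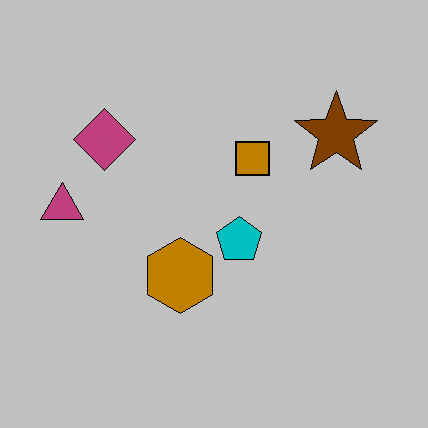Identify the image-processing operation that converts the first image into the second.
The second image is the first heavily posterized to just a handful of flat colors.

Each flat color has snapped to a coarser quantized level — most visibly, the near-white background has dropped to a flat grey.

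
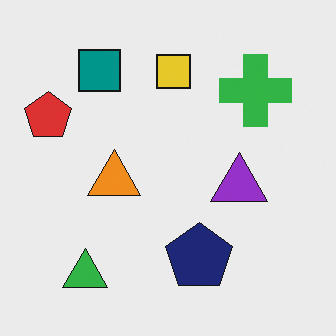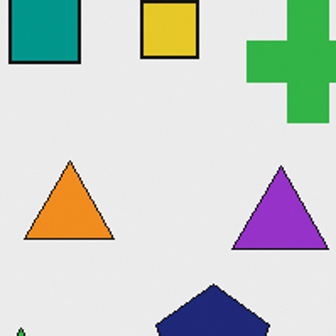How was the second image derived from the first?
This is the original image cropped tightly and scaled back up.

The visible shapes are larger and the field of view is narrower; shapes near the original edges may be partly or wholly outside the frame — a crop-and-rescale.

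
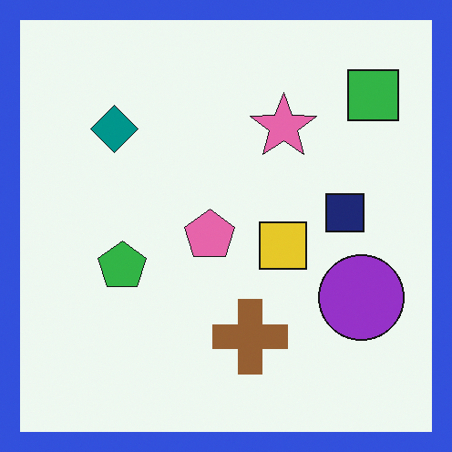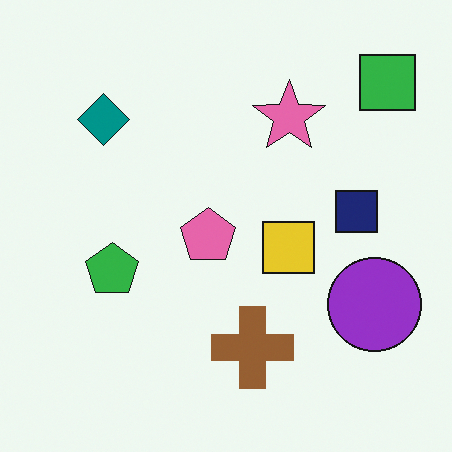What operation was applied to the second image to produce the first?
The first image is the second framed with a blue border.

A solid blue frame runs around the edge of the first image, with the content slightly shrunk inside it.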